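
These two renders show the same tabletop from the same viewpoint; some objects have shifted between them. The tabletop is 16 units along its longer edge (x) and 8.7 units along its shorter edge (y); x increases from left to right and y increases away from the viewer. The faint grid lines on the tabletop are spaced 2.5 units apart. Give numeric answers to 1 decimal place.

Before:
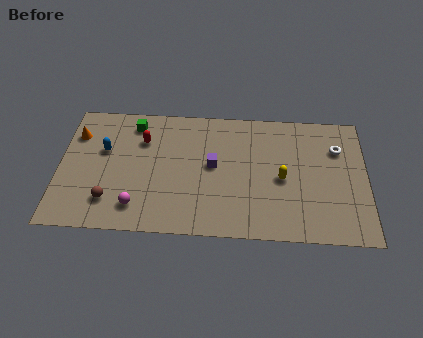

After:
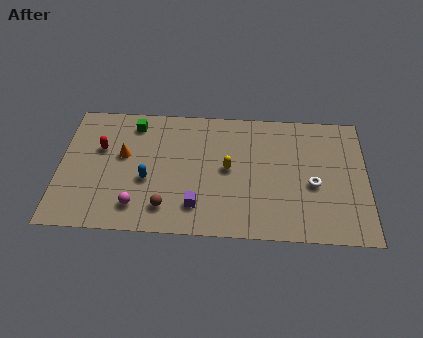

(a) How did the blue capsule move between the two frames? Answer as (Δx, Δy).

(2.3, -1.9)

The blue capsule was at about (2.3, 5.4) and moved to about (4.6, 3.5).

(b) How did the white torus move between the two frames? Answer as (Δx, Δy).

(-1.3, -2.5)

The white torus started near (14.5, 6.2) and ended near (13.2, 3.7).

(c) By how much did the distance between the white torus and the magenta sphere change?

-2.0

The distance was about 11.3 in the first image and 9.3 in the second, so they moved 2.0 units closer together.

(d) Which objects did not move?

the magenta sphere and the green cube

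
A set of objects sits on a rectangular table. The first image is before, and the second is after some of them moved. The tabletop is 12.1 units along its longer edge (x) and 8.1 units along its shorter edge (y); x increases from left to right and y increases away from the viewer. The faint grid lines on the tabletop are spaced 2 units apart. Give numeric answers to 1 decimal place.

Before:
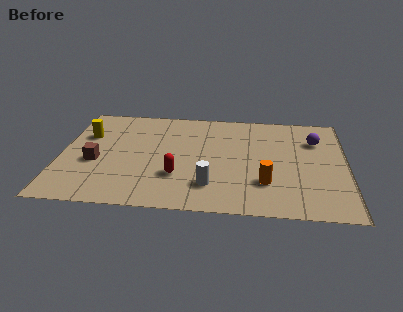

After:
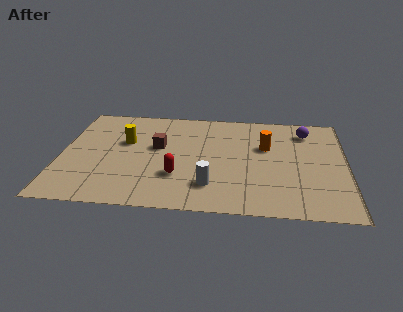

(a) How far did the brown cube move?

3.0

From (1.5, 3.3) to (4.1, 4.7), the brown cube covered √(2.6² + 1.4²) ≈ 3.0 units.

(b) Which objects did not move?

the white cylinder and the red capsule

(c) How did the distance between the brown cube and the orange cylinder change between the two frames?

-2.7

They were about 7.3 units apart before and 4.6 after — 2.7 units closer together.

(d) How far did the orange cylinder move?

2.8

The orange cylinder moved from about (8.7, 2.3) to (8.7, 5.1), a distance of √(0.0² + 2.8²) ≈ 2.8.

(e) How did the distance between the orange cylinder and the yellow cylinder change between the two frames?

-2.3

They were about 8.3 units apart before and 6.0 after — 2.3 units closer together.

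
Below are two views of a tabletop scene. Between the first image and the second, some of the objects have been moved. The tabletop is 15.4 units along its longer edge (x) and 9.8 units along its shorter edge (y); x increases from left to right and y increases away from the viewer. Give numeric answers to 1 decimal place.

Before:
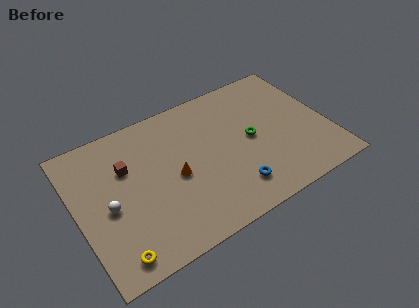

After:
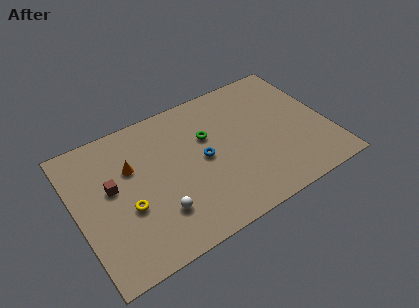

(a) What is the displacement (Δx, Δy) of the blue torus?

(-1.4, 2.9)

From the two frames, the blue torus sits at roughly (9.1, 2.0) before and (7.7, 4.9) after.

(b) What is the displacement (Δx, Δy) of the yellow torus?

(1.2, 2.6)

The yellow torus was at about (1.7, 1.2) and moved to about (2.9, 3.8).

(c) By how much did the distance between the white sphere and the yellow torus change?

-1.1

They were about 3.2 units apart before and 2.1 after — 1.1 units closer together.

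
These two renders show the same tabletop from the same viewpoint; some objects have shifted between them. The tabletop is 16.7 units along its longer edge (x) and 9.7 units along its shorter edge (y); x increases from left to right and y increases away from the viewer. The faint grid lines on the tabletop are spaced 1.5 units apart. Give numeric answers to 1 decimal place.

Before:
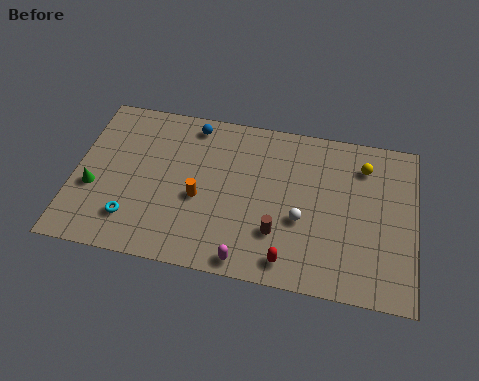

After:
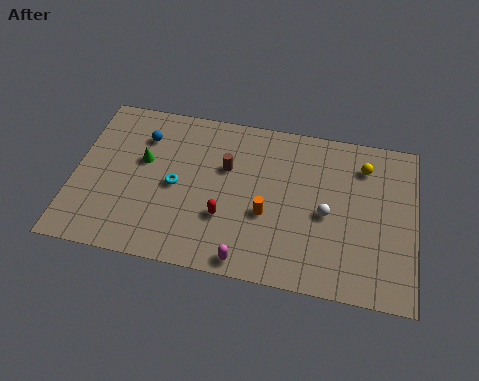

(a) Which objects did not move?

the yellow sphere and the magenta capsule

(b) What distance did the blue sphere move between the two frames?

2.7

The blue sphere was near (5.6, 8.5) before and (3.2, 7.3) after, so it travelled √(2.4² + 1.2²) ≈ 2.7 units.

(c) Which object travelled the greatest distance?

the brown cylinder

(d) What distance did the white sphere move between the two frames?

1.3

The white sphere was near (11.2, 3.8) before and (12.4, 4.4) after, so it travelled √(1.2² + 0.6²) ≈ 1.3 units.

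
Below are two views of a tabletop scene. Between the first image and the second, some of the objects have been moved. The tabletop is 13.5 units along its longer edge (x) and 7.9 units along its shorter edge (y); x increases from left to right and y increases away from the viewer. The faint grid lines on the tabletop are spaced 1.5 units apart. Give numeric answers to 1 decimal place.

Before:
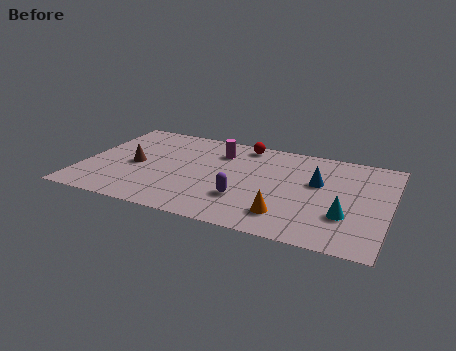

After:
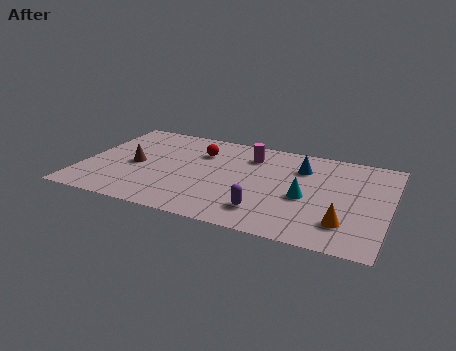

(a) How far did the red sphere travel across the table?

2.2

The red sphere was near (6.8, 7.0) before and (5.0, 5.7) after, so it travelled √(1.8² + 1.3²) ≈ 2.2 units.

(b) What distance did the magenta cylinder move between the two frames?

1.4

From (5.8, 6.0) to (7.2, 6.1), the magenta cylinder covered √(1.4² + 0.1²) ≈ 1.4 units.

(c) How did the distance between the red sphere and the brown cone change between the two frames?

-2.2

They were about 5.6 units apart before and 3.4 after — 2.2 units closer together.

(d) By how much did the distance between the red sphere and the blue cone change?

+0.4

They were about 4.1 units apart before and 4.5 after — 0.4 units further apart.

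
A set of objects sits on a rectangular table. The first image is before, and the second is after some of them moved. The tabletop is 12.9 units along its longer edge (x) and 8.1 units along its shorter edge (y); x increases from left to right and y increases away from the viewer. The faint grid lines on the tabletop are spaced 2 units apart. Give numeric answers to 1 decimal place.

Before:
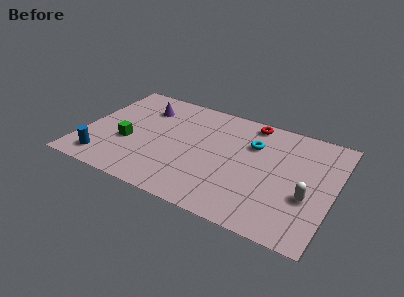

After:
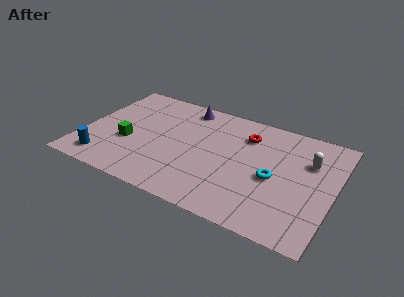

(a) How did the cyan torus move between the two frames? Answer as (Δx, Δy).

(1.3, -2.0)

The cyan torus was at about (8.6, 5.6) and moved to about (9.9, 3.6).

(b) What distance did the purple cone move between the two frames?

2.3

From (2.8, 6.1) to (4.9, 7.0), the purple cone covered √(2.1² + 0.9²) ≈ 2.3 units.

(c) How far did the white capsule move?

2.5

The white capsule was near (11.7, 3.0) before and (11.5, 5.5) after, so it travelled √(0.2² + 2.5²) ≈ 2.5 units.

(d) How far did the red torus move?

1.1

The red torus was near (8.3, 7.2) before and (8.2, 6.1) after, so it travelled √(0.1² + 1.1²) ≈ 1.1 units.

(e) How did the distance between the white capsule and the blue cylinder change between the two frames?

+0.5

They were about 10.4 units apart before and 10.9 after — 0.5 units further apart.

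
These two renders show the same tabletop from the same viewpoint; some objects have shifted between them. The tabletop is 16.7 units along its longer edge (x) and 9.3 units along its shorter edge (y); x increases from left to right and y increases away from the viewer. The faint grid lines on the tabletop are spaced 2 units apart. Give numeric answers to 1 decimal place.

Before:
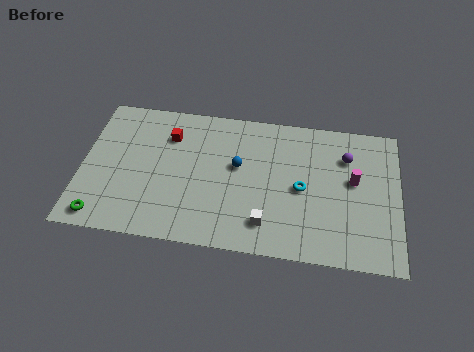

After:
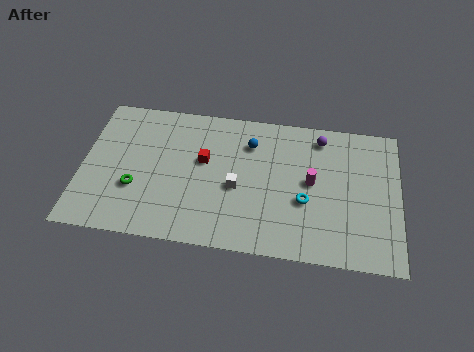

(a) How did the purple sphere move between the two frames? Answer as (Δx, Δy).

(-1.4, 1.1)

The purple sphere was at about (13.9, 6.8) and moved to about (12.5, 7.9).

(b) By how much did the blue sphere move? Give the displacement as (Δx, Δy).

(0.6, 1.6)

The blue sphere started near (8.2, 5.4) and ended near (8.8, 7.0).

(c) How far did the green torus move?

2.7

The green torus moved from about (1.2, 1.1) to (2.9, 3.2), a distance of √(1.7² + 2.1²) ≈ 2.7.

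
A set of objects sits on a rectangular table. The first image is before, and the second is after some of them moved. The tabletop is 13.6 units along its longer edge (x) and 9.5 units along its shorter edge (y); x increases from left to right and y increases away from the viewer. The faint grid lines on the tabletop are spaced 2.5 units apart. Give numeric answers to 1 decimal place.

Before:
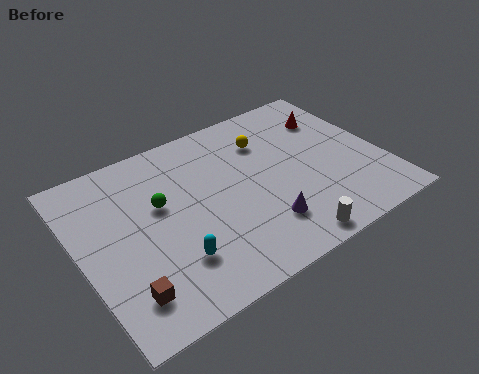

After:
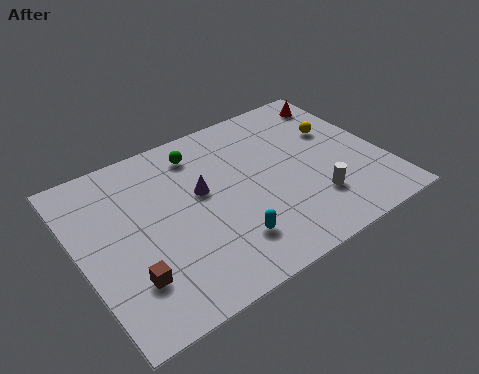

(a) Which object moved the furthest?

the purple cone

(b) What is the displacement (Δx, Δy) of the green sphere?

(2.1, 2.1)

The green sphere was at about (3.7, 5.7) and moved to about (5.8, 7.8).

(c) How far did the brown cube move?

0.7

From (1.5, 1.9) to (1.8, 2.5), the brown cube covered √(0.3² + 0.6²) ≈ 0.7 units.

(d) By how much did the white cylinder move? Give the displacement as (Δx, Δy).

(1.6, 1.6)

The white cylinder started near (8.5, 0.9) and ended near (10.1, 2.5).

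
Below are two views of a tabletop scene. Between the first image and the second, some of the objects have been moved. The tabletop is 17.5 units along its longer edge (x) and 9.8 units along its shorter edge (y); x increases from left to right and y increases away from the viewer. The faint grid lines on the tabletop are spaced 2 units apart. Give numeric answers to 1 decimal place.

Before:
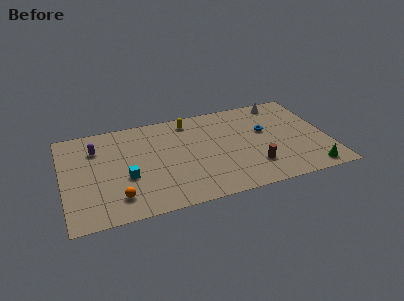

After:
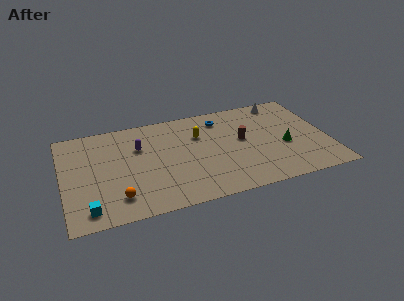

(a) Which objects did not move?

the orange sphere and the white cone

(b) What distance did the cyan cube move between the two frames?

3.5

From (4.1, 3.8) to (1.5, 1.4), the cyan cube covered √(2.6² + 2.4²) ≈ 3.5 units.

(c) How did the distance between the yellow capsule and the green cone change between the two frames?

-4.3

The distance was about 10.4 in the first image and 6.1 in the second, so they moved 4.3 units closer together.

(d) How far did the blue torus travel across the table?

3.5

The blue torus was near (13.5, 5.9) before and (10.7, 8.0) after, so it travelled √(2.8² + 2.1²) ≈ 3.5 units.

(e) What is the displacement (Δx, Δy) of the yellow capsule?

(0.5, -1.7)

The yellow capsule was at about (8.6, 8.4) and moved to about (9.1, 6.7).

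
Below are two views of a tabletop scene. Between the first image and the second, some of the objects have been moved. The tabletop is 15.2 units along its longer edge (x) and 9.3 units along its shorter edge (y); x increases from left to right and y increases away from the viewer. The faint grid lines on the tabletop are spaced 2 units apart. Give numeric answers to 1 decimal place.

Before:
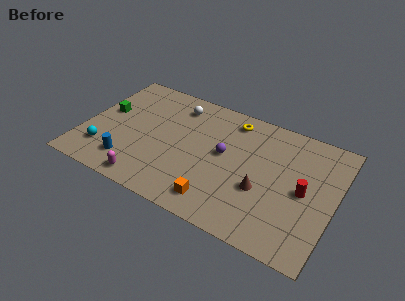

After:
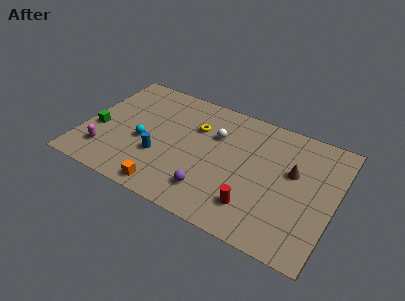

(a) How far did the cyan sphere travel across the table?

2.8

The cyan sphere moved from about (1.5, 2.2) to (3.7, 3.9), a distance of √(2.2² + 1.7²) ≈ 2.8.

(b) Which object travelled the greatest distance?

the red cylinder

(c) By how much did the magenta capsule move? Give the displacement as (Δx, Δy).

(-2.8, 1.1)

From the two frames, the magenta capsule sits at roughly (4.4, 1.0) before and (1.6, 2.1) after.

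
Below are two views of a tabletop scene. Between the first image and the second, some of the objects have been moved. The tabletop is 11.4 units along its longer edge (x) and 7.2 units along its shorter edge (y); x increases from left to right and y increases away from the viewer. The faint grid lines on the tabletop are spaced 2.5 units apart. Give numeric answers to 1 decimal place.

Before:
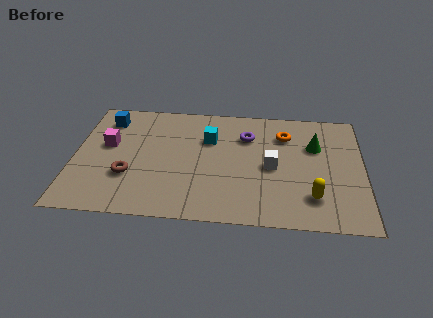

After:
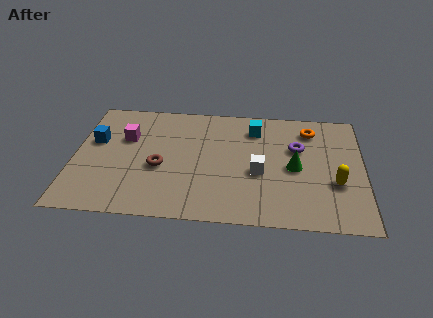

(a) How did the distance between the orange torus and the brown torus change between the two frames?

-0.3

Before: roughly 6.8 units apart; after: 6.5. That's 0.3 units closer together.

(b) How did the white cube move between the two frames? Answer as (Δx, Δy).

(-0.5, -0.4)

The white cube was at about (7.8, 3.4) and moved to about (7.3, 3.0).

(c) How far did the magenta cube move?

0.9

From (1.3, 4.2) to (2.0, 4.7), the magenta cube covered √(0.7² + 0.5²) ≈ 0.9 units.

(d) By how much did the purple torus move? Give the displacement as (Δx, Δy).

(2.0, -0.6)

The purple torus was at about (6.8, 5.2) and moved to about (8.8, 4.6).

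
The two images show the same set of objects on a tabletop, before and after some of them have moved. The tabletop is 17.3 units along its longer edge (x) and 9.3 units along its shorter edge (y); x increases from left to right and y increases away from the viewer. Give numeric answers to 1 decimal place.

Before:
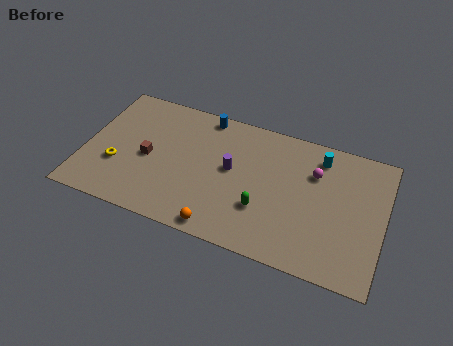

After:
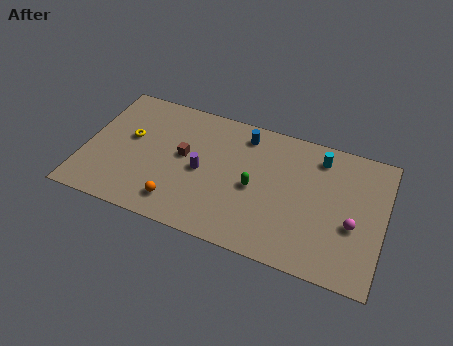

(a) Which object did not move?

the cyan cylinder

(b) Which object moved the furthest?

the magenta sphere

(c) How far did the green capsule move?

1.4

From (10.5, 3.0) to (9.9, 4.3), the green capsule covered √(0.6² + 1.3²) ≈ 1.4 units.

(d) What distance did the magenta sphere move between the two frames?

3.7

From (13.2, 6.5) to (15.6, 3.7), the magenta sphere covered √(2.4² + 2.8²) ≈ 3.7 units.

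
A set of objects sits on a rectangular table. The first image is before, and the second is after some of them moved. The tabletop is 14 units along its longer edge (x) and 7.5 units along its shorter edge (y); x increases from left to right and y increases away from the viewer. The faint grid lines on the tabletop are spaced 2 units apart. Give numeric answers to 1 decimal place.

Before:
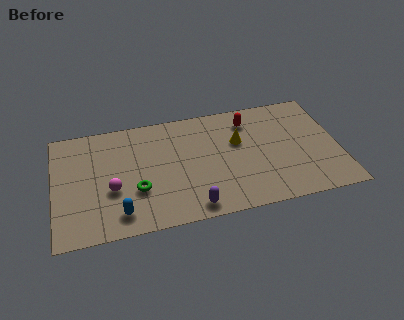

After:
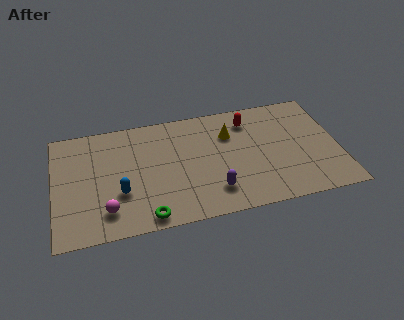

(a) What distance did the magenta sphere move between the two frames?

1.3

The magenta sphere moved from about (2.8, 2.9) to (2.5, 1.6), a distance of √(0.3² + 1.3²) ≈ 1.3.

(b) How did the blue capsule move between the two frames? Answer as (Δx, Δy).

(0.1, 1.3)

From the two frames, the blue capsule sits at roughly (3.1, 1.3) before and (3.2, 2.6) after.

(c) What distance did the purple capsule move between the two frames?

1.4

The purple capsule was near (6.6, 0.9) before and (7.7, 1.7) after, so it travelled √(1.1² + 0.8²) ≈ 1.4 units.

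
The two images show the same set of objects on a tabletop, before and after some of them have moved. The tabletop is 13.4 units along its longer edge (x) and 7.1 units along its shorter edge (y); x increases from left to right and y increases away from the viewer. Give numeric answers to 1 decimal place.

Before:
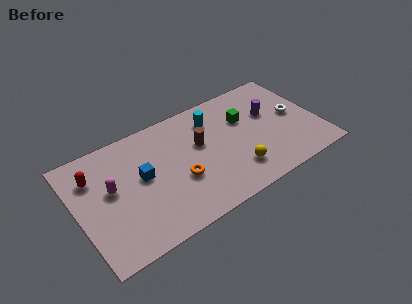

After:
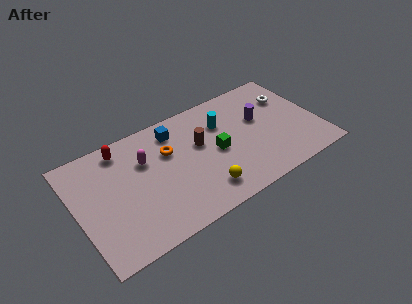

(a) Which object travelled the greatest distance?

the blue cube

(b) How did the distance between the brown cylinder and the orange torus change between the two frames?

-0.4

Before: roughly 2.1 units apart; after: 1.7. That's 0.4 units closer together.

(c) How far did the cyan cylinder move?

0.7

The cyan cylinder moved from about (7.8, 5.5) to (8.3, 5.0), a distance of √(0.5² + 0.5²) ≈ 0.7.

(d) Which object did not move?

the brown cylinder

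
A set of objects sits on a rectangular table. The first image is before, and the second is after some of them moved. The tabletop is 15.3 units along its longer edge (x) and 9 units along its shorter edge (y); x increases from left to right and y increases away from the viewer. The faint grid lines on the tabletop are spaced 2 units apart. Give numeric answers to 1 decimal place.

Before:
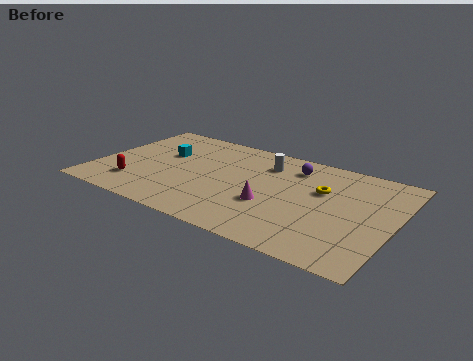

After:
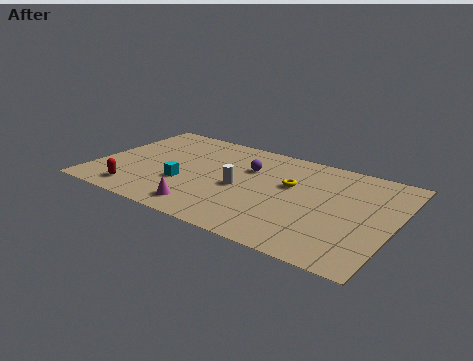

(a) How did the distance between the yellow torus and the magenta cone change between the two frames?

+2.3

They were about 3.3 units apart before and 5.6 after — 2.3 units further apart.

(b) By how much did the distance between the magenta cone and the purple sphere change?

+1.0

They were about 3.9 units apart before and 4.9 after — 1.0 units further apart.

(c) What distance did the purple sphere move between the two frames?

2.5

The purple sphere moved from about (9.8, 7.2) to (7.6, 6.1), a distance of √(2.2² + 1.1²) ≈ 2.5.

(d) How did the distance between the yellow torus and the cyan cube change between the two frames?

-2.6

Before: roughly 8.3 units apart; after: 5.7. That's 2.6 units closer together.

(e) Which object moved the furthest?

the magenta cone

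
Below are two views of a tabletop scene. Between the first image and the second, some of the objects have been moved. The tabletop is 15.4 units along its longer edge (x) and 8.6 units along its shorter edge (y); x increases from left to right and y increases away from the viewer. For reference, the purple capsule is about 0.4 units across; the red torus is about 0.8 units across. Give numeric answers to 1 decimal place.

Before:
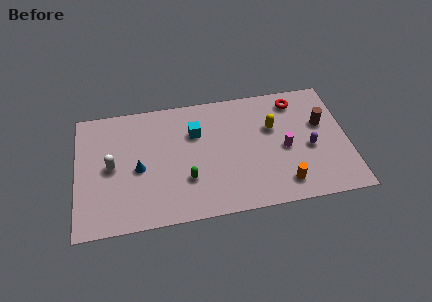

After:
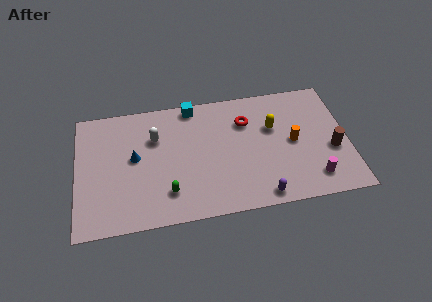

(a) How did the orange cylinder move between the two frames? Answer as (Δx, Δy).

(0.7, 2.8)

The orange cylinder was at about (11.6, 1.5) and moved to about (12.3, 4.3).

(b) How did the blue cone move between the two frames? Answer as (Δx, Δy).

(-0.2, 0.8)

The blue cone started near (3.5, 3.9) and ended near (3.3, 4.7).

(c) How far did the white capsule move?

3.0

The white capsule moved from about (2.0, 4.3) to (4.5, 5.9), a distance of √(2.5² + 1.6²) ≈ 3.0.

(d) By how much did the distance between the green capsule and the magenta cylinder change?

+2.5

They were about 5.7 units apart before and 8.2 after — 2.5 units further apart.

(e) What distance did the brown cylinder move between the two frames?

2.0

From (14.0, 5.3) to (14.5, 3.4), the brown cylinder covered √(0.5² + 1.9²) ≈ 2.0 units.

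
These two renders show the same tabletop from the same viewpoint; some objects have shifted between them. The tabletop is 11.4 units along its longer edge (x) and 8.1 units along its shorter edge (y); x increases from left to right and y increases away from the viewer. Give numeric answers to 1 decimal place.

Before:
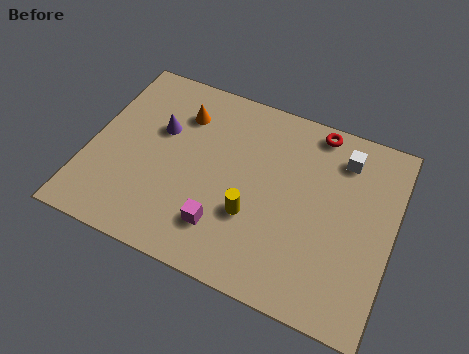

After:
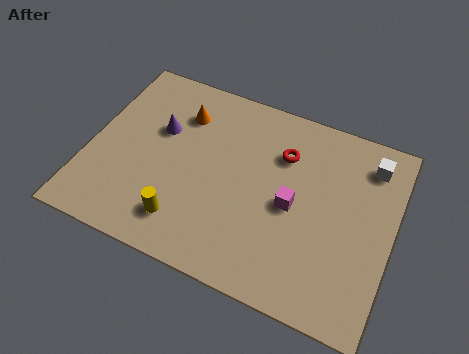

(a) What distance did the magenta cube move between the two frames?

3.1

The magenta cube moved from about (5.3, 1.9) to (7.7, 3.8), a distance of √(2.4² + 1.9²) ≈ 3.1.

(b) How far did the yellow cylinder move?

2.7

The yellow cylinder was near (6.3, 2.8) before and (3.9, 1.6) after, so it travelled √(2.4² + 1.2²) ≈ 2.7 units.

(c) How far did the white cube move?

1.0

From (9.3, 6.5) to (10.3, 6.6), the white cube covered √(1.0² + 0.1²) ≈ 1.0 units.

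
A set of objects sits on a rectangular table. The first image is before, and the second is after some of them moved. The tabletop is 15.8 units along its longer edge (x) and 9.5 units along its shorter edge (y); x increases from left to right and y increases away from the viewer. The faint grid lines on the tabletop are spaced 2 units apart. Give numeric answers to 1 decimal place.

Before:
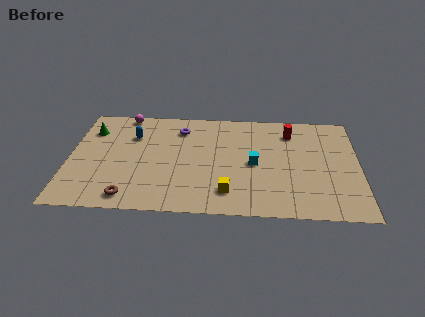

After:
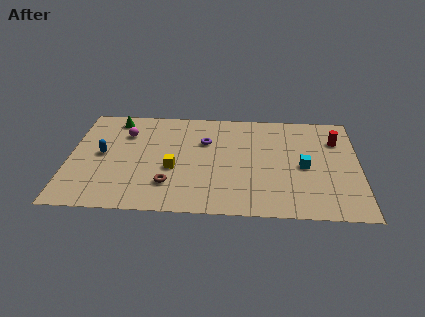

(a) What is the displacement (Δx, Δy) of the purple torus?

(1.4, -1.1)

The purple torus started near (6.0, 7.5) and ended near (7.4, 6.4).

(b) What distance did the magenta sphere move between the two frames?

1.8

From (2.9, 8.7) to (3.0, 6.9), the magenta sphere covered √(0.1² + 1.8²) ≈ 1.8 units.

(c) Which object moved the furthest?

the yellow cube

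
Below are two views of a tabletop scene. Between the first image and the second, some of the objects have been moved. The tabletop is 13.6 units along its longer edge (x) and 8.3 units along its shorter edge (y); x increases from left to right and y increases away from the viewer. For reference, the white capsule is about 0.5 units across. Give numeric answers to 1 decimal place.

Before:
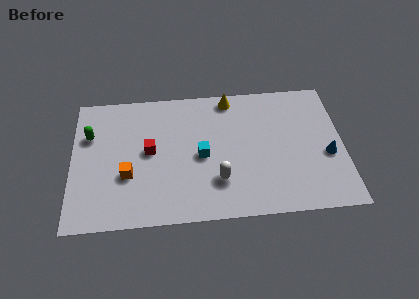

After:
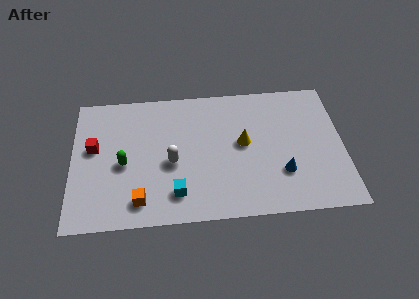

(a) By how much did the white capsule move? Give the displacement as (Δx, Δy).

(-2.3, 1.3)

The white capsule was at about (7.3, 2.3) and moved to about (5.0, 3.6).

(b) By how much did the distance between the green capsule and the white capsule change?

-4.8

The distance was about 7.2 in the first image and 2.4 in the second, so they moved 4.8 units closer together.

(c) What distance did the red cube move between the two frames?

2.8

The red cube moved from about (3.9, 4.4) to (1.1, 4.8), a distance of √(2.8² + 0.4²) ≈ 2.8.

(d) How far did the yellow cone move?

3.0

From (8.0, 7.4) to (8.6, 4.5), the yellow cone covered √(0.6² + 2.9²) ≈ 3.0 units.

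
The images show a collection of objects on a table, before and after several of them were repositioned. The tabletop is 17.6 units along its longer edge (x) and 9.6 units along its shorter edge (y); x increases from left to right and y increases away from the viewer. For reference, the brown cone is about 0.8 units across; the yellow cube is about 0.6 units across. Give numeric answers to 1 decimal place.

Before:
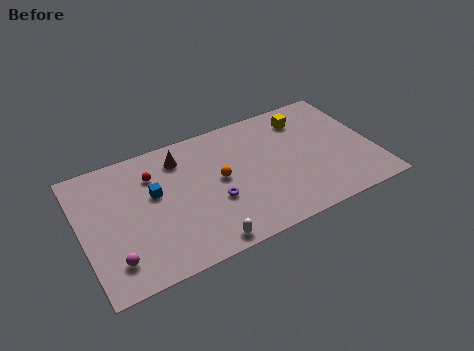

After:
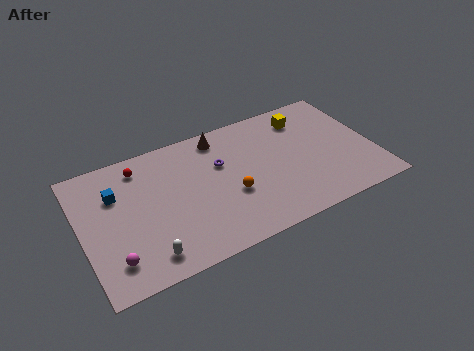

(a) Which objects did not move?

the yellow cube and the magenta sphere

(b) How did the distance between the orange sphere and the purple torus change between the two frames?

+0.9

Before: roughly 1.6 units apart; after: 2.5. That's 0.9 units further apart.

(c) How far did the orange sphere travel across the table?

1.5

From (8.3, 5.1) to (8.8, 3.7), the orange sphere covered √(0.5² + 1.4²) ≈ 1.5 units.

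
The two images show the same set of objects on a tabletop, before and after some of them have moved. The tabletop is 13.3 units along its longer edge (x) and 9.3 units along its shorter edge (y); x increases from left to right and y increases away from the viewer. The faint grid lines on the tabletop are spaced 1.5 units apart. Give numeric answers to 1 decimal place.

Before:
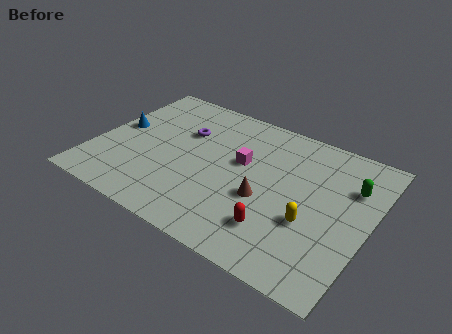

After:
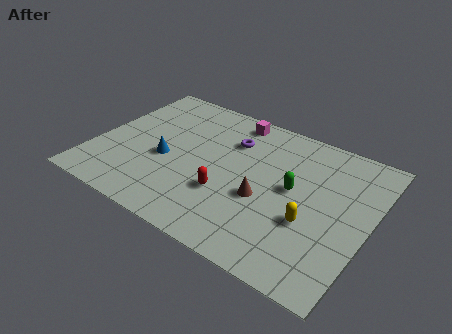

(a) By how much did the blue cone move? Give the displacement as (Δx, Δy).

(2.6, -1.1)

The blue cone was at about (0.9, 5.0) and moved to about (3.5, 3.9).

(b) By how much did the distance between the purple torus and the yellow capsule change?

-1.8

Before: roughly 7.3 units apart; after: 5.5. That's 1.8 units closer together.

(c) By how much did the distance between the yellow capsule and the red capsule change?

+2.2

Before: roughly 1.8 units apart; after: 4.0. That's 2.2 units further apart.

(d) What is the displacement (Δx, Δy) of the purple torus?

(2.3, 0.5)

The purple torus started near (4.0, 6.2) and ended near (6.3, 6.7).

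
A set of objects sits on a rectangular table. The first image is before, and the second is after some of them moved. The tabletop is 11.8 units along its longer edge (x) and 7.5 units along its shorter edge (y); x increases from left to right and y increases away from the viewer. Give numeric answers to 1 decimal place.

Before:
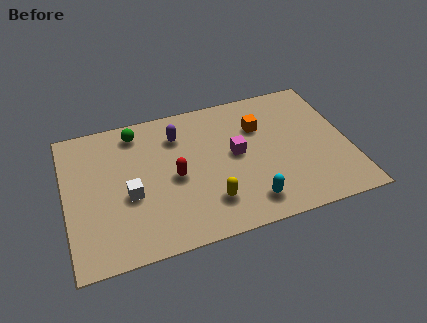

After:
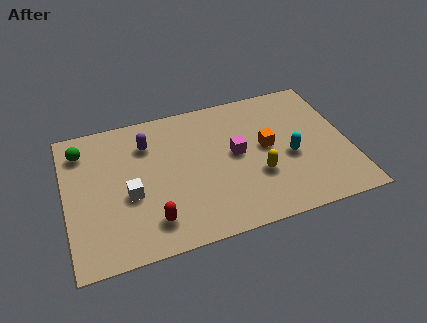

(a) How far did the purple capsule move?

1.3

The purple capsule moved from about (4.8, 5.7) to (3.5, 5.6), a distance of √(1.3² + 0.1²) ≈ 1.3.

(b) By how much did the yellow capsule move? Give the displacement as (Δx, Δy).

(2.1, 0.8)

From the two frames, the yellow capsule sits at roughly (5.8, 1.8) before and (7.9, 2.6) after.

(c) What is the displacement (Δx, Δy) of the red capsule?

(-1.1, -2.0)

From the two frames, the red capsule sits at roughly (4.5, 3.5) before and (3.4, 1.5) after.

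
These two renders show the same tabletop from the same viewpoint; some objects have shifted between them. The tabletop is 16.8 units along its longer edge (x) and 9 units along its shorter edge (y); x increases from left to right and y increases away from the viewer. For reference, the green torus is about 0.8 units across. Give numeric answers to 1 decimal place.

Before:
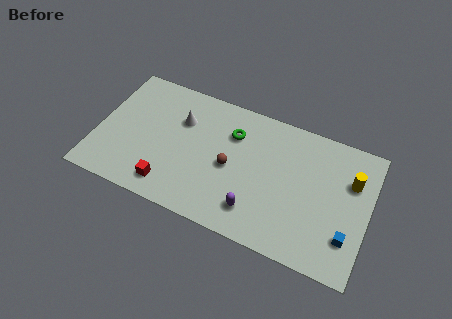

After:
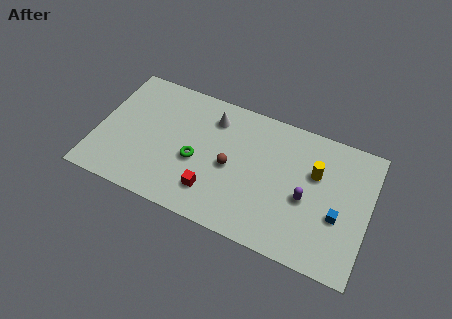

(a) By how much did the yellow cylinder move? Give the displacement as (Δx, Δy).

(-2.2, -0.3)

The yellow cylinder started near (15.6, 6.1) and ended near (13.4, 5.8).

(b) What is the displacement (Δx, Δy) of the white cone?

(1.9, 0.9)

The white cone started near (5.0, 6.2) and ended near (6.9, 7.1).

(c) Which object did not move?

the brown sphere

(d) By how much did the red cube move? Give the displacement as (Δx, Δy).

(2.6, 0.6)

The red cube was at about (4.8, 1.5) and moved to about (7.4, 2.1).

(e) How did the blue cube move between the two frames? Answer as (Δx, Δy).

(-0.7, 1.1)

From the two frames, the blue cube sits at roughly (15.7, 2.4) before and (15.0, 3.5) after.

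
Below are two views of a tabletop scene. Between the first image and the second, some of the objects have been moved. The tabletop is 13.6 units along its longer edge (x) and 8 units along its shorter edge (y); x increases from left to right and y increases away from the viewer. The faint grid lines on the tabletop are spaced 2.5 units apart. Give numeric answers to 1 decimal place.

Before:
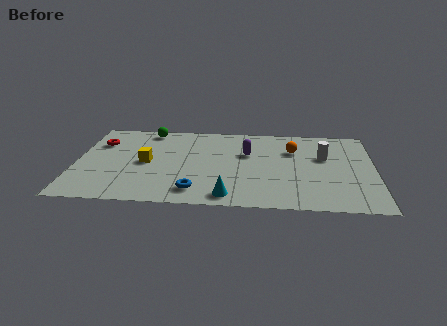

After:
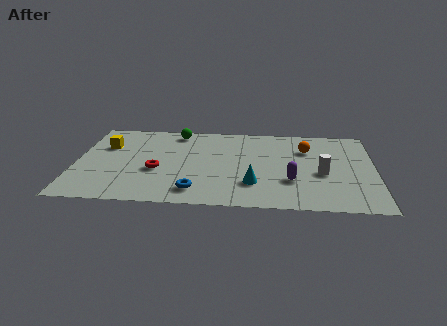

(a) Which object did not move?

the blue torus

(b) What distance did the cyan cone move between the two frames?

1.6

From (7.0, 1.0) to (8.1, 2.2), the cyan cone covered √(1.1² + 1.2²) ≈ 1.6 units.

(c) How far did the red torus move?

3.7

The red torus was near (1.0, 5.7) before and (3.7, 3.2) after, so it travelled √(2.7² + 2.5²) ≈ 3.7 units.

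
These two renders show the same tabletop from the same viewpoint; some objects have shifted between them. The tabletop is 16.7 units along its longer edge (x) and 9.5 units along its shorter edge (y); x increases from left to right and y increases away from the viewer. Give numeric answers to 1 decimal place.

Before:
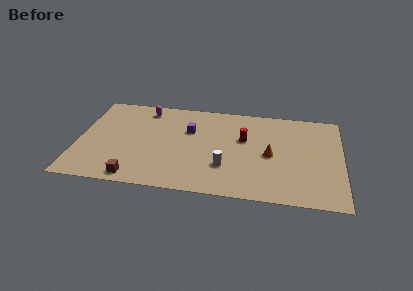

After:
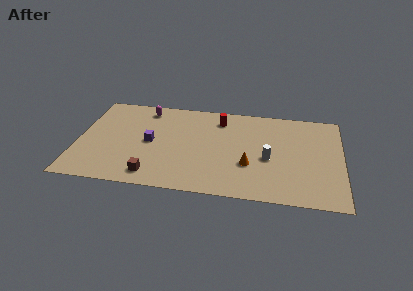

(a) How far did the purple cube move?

2.9

The purple cube moved from about (7.0, 6.3) to (4.6, 4.7), a distance of √(2.4² + 1.6²) ≈ 2.9.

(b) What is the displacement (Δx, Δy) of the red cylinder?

(-1.6, 1.8)

The red cylinder was at about (10.5, 5.9) and moved to about (8.9, 7.7).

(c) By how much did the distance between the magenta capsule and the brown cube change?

-0.4

Before: roughly 7.1 units apart; after: 6.7. That's 0.4 units closer together.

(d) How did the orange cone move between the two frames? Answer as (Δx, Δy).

(-1.3, -1.2)

From the two frames, the orange cone sits at roughly (12.2, 4.5) before and (10.9, 3.3) after.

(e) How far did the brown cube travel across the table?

1.2

The brown cube moved from about (3.8, 1.0) to (4.9, 1.4), a distance of √(1.1² + 0.4²) ≈ 1.2.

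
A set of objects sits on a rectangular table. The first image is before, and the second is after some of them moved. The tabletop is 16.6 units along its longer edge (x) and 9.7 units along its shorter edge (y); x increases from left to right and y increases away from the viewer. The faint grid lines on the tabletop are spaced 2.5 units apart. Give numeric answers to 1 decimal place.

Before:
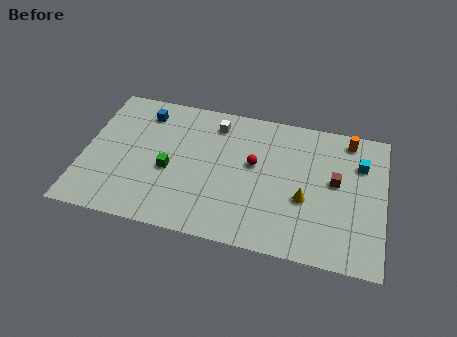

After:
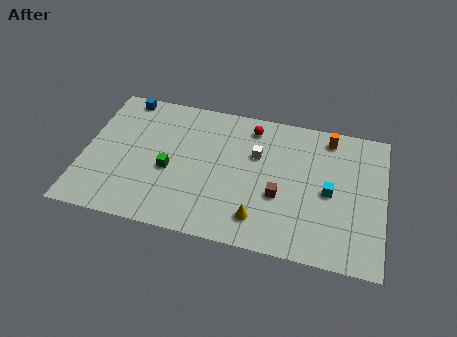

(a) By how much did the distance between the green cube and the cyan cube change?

-2.0

They were about 10.8 units apart before and 8.8 after — 2.0 units closer together.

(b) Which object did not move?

the green cube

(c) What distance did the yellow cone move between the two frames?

3.1

The yellow cone moved from about (12.3, 3.8) to (9.9, 1.9), a distance of √(2.4² + 1.9²) ≈ 3.1.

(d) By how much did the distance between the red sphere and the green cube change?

+1.1

Before: roughly 4.8 units apart; after: 5.9. That's 1.1 units further apart.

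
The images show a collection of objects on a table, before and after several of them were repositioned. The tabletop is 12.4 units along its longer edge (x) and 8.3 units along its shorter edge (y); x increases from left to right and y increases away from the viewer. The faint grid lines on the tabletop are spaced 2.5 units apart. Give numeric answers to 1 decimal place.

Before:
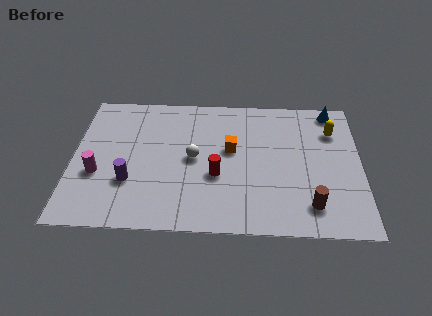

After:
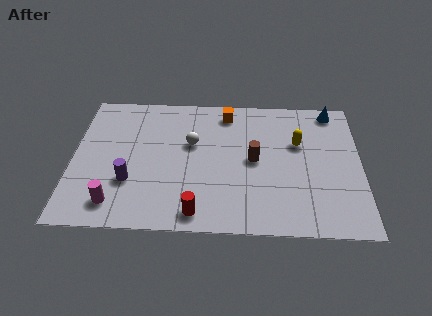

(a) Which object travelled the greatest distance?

the brown cylinder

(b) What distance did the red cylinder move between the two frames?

2.3

The red cylinder moved from about (6.2, 3.2) to (5.4, 1.0), a distance of √(0.8² + 2.2²) ≈ 2.3.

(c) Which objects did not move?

the purple cylinder and the blue cone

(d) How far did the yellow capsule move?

1.7

The yellow capsule was near (11.2, 6.1) before and (9.7, 5.3) after, so it travelled √(1.5² + 0.8²) ≈ 1.7 units.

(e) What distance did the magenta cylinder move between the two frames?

1.9

The magenta cylinder was near (1.1, 3.1) before and (1.9, 1.4) after, so it travelled √(0.8² + 1.7²) ≈ 1.9 units.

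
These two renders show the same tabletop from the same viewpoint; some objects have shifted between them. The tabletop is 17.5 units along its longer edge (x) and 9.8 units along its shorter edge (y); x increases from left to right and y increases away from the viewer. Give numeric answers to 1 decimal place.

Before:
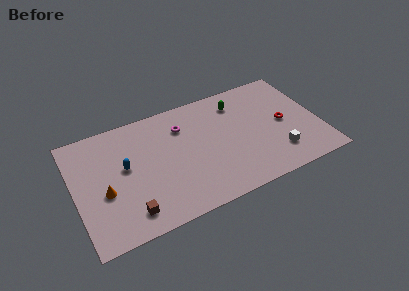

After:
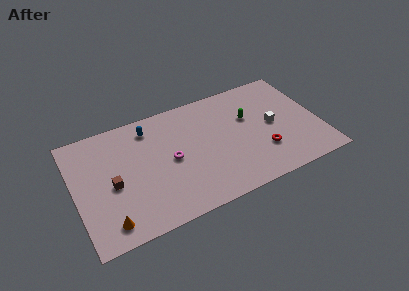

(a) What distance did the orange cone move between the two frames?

2.5

The orange cone moved from about (2.0, 4.0) to (2.0, 1.5), a distance of √(0.0² + 2.5²) ≈ 2.5.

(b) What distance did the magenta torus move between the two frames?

2.7

The magenta torus moved from about (7.9, 7.3) to (6.8, 4.8), a distance of √(1.1² + 2.5²) ≈ 2.7.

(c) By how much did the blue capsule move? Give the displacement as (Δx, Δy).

(2.0, 2.6)

The blue capsule started near (3.6, 5.5) and ended near (5.6, 8.1).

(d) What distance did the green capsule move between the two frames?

1.7

From (12.0, 7.8) to (12.6, 6.2), the green capsule covered √(0.6² + 1.6²) ≈ 1.7 units.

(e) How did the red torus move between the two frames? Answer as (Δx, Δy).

(-1.8, -1.9)

From the two frames, the red torus sits at roughly (15.0, 4.8) before and (13.2, 2.9) after.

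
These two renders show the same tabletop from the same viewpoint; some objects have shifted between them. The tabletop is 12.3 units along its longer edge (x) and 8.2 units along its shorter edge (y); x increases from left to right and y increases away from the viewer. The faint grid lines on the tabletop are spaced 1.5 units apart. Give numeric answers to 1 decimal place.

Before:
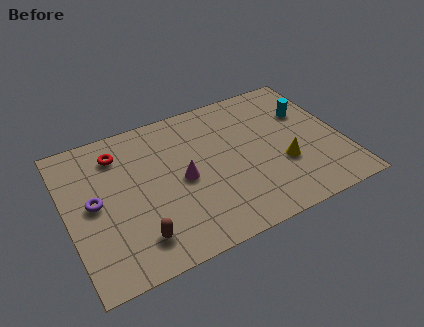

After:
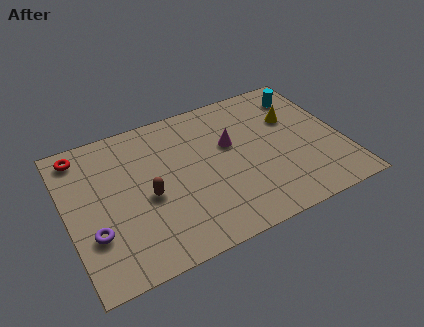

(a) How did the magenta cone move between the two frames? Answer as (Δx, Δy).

(2.3, 1.1)

The magenta cone started near (5.1, 3.9) and ended near (7.4, 5.0).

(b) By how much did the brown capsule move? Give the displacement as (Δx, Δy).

(0.7, 2.0)

The brown capsule started near (2.8, 1.6) and ended near (3.5, 3.6).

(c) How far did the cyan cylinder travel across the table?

1.1

From (11.0, 5.5) to (11.0, 6.6), the cyan cylinder covered √(0.0² + 1.1²) ≈ 1.1 units.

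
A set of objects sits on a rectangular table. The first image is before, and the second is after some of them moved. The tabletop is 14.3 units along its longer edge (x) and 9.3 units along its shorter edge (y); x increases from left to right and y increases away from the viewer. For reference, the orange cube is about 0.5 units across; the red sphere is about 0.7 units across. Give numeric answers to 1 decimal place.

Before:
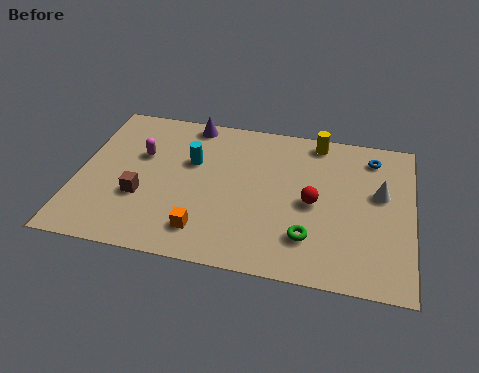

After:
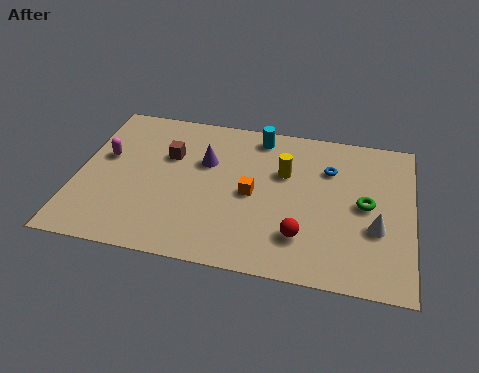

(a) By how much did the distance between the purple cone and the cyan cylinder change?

+0.5

The distance was about 2.5 in the first image and 3.0 in the second, so they moved 0.5 units further apart.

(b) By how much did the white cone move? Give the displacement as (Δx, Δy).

(-0.1, -2.1)

The white cone started near (12.9, 5.5) and ended near (12.8, 3.4).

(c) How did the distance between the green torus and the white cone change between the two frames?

-2.9

The distance was about 4.3 in the first image and 1.4 in the second, so they moved 2.9 units closer together.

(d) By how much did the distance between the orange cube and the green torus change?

+0.4

Before: roughly 4.4 units apart; after: 4.8. That's 0.4 units further apart.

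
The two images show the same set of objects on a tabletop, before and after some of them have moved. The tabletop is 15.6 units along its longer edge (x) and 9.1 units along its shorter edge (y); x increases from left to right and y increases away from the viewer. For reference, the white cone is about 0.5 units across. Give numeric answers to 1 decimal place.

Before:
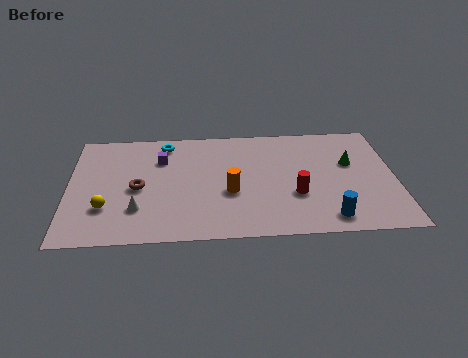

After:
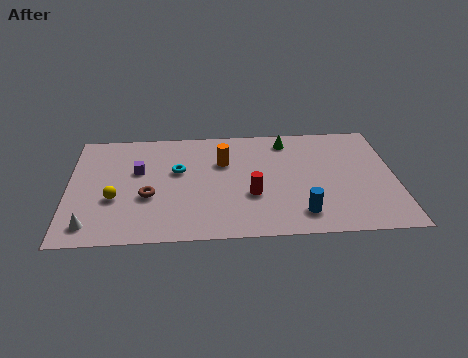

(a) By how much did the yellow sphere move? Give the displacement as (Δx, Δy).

(0.4, 0.7)

The yellow sphere started near (1.8, 2.7) and ended near (2.2, 3.4).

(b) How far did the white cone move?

2.5

The white cone moved from about (3.3, 2.5) to (1.1, 1.4), a distance of √(2.2² + 1.1²) ≈ 2.5.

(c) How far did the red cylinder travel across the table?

2.1

The red cylinder moved from about (10.8, 3.2) to (8.7, 3.3), a distance of √(2.1² + 0.1²) ≈ 2.1.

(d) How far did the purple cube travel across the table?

1.4

The purple cube was near (4.4, 6.5) before and (3.3, 5.6) after, so it travelled √(1.1² + 0.9²) ≈ 1.4 units.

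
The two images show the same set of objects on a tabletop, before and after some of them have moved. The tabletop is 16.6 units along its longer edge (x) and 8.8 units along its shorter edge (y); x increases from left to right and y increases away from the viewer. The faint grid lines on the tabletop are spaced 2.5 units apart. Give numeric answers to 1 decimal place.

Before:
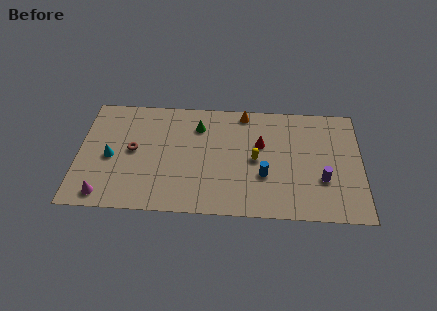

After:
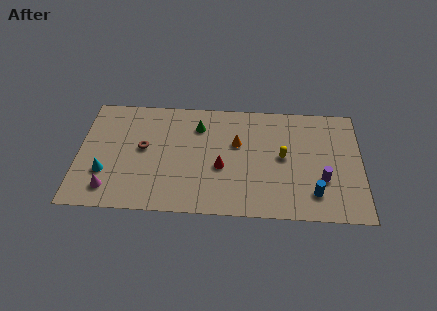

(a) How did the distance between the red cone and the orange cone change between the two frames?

-0.5

The distance was about 2.6 in the first image and 2.1 in the second, so they moved 0.5 units closer together.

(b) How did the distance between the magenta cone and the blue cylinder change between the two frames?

+2.4

Before: roughly 9.5 units apart; after: 11.9. That's 2.4 units further apart.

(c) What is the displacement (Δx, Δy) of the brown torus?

(0.6, 0.2)

The brown torus started near (3.2, 4.6) and ended near (3.8, 4.8).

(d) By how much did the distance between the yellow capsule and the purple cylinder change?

-1.3

Before: roughly 4.1 units apart; after: 2.8. That's 1.3 units closer together.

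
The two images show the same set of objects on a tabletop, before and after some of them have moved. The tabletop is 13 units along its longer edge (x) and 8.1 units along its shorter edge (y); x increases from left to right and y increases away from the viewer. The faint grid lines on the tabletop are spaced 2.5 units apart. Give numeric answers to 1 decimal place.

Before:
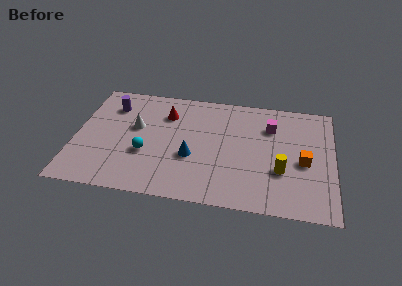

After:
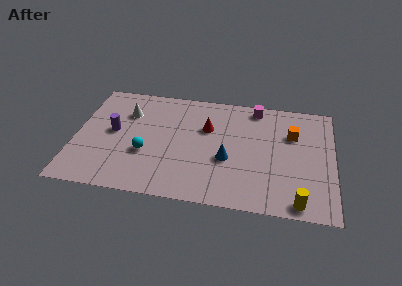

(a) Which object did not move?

the cyan sphere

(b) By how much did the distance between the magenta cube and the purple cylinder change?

-0.4

Before: roughly 8.1 units apart; after: 7.7. That's 0.4 units closer together.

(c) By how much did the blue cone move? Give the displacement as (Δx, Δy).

(1.8, 0.1)

From the two frames, the blue cone sits at roughly (5.9, 3.1) before and (7.7, 3.2) after.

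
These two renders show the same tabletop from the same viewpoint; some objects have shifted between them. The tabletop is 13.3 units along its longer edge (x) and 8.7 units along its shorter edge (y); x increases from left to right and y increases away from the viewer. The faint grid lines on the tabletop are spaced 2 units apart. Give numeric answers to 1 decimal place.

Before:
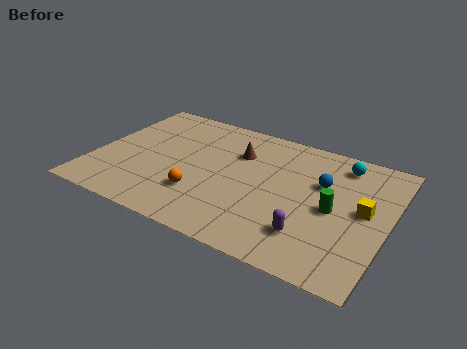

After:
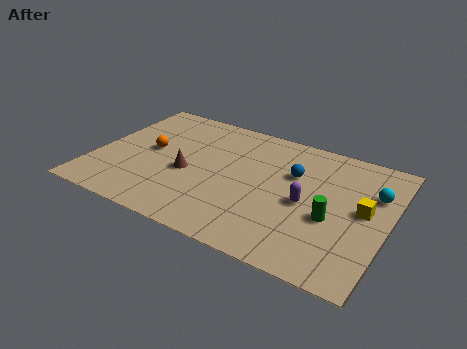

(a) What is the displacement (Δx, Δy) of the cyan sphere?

(1.6, -1.4)

From the two frames, the cyan sphere sits at roughly (10.9, 7.3) before and (12.5, 5.9) after.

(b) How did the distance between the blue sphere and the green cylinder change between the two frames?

+1.3

The distance was about 1.7 in the first image and 3.0 in the second, so they moved 1.3 units further apart.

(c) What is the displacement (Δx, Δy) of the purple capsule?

(-0.4, 1.9)

The purple capsule started near (10.1, 2.1) and ended near (9.7, 4.0).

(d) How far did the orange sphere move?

3.4

The orange sphere moved from about (5.1, 2.5) to (2.4, 4.6), a distance of √(2.7² + 2.1²) ≈ 3.4.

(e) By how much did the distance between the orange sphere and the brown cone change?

-1.7

Before: roughly 3.8 units apart; after: 2.1. That's 1.7 units closer together.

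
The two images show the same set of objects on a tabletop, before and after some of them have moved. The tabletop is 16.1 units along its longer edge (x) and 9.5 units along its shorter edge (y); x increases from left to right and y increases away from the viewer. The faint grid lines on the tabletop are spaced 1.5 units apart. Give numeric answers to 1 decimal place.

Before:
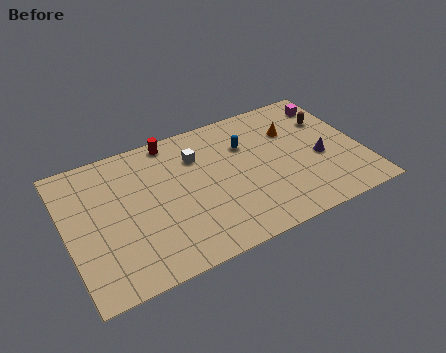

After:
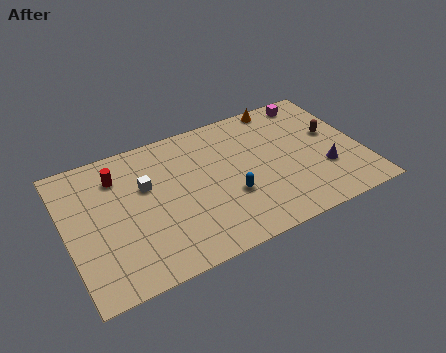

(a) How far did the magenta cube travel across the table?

1.2

The magenta cube was near (15.0, 7.8) before and (14.0, 8.4) after, so it travelled √(1.0² + 0.6²) ≈ 1.2 units.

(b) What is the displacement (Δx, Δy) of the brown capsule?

(0.0, -1.1)

The brown capsule started near (14.7, 6.6) and ended near (14.7, 5.5).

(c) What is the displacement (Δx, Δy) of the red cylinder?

(-3.1, -1.3)

From the two frames, the red cylinder sits at roughly (6.1, 8.6) before and (3.0, 7.3) after.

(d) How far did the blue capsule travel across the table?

3.5

From (10.0, 6.6) to (8.7, 3.4), the blue capsule covered √(1.3² + 3.2²) ≈ 3.5 units.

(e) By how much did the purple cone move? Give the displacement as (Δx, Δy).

(0.1, -0.9)

The purple cone started near (13.8, 4.0) and ended near (13.9, 3.1).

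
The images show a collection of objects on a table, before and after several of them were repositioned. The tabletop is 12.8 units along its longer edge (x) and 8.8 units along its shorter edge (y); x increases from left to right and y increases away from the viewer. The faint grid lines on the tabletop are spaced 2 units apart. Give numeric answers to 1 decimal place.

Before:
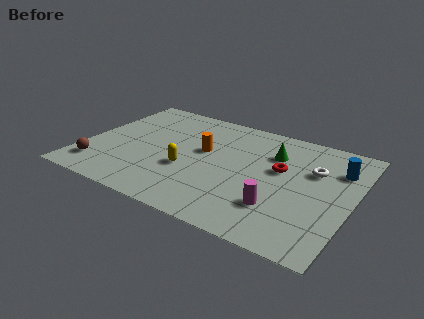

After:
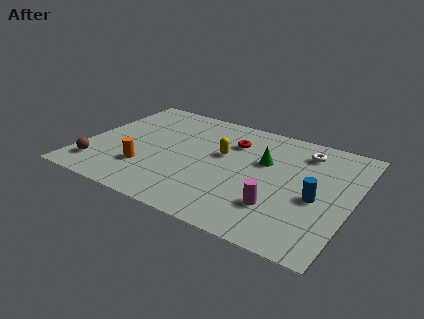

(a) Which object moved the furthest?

the orange cylinder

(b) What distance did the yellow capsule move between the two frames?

2.4

The yellow capsule moved from about (5.1, 3.3) to (6.5, 5.2), a distance of √(1.4² + 1.9²) ≈ 2.4.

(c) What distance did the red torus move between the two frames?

2.8

The red torus was near (9.3, 5.2) before and (6.8, 6.4) after, so it travelled √(2.5² + 1.2²) ≈ 2.8 units.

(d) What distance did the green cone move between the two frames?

0.9

The green cone moved from about (8.8, 6.3) to (8.5, 5.5), a distance of √(0.3² + 0.8²) ≈ 0.9.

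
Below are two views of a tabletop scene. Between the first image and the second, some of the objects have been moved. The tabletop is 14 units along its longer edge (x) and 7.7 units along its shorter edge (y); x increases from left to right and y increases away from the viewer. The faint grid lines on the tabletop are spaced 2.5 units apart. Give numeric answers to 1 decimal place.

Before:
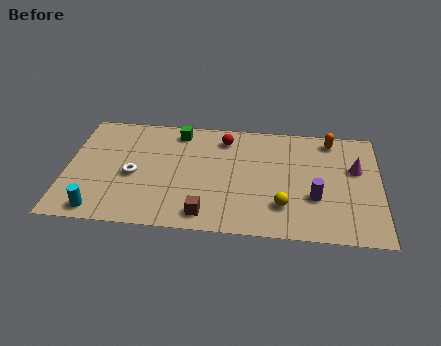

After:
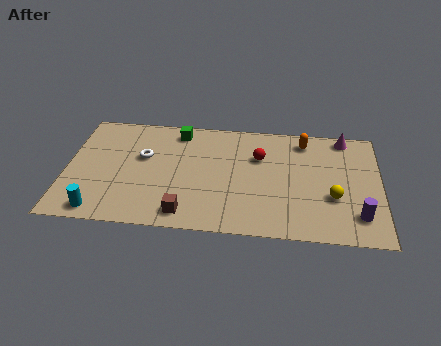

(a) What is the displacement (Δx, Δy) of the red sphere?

(1.6, -1.1)

The red sphere was at about (7.0, 6.3) and moved to about (8.6, 5.2).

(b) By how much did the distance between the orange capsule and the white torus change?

-2.0

The distance was about 9.4 in the first image and 7.4 in the second, so they moved 2.0 units closer together.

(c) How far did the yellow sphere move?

2.3

The yellow sphere was near (9.7, 2.0) before and (11.9, 2.8) after, so it travelled √(2.2² + 0.8²) ≈ 2.3 units.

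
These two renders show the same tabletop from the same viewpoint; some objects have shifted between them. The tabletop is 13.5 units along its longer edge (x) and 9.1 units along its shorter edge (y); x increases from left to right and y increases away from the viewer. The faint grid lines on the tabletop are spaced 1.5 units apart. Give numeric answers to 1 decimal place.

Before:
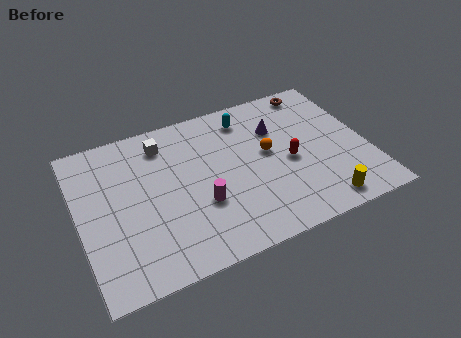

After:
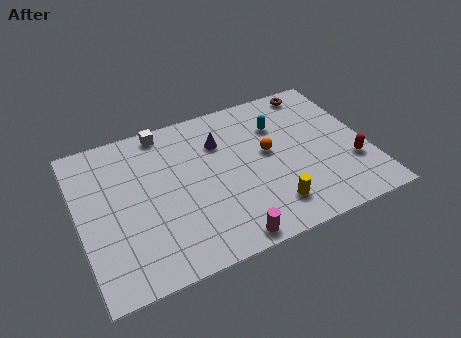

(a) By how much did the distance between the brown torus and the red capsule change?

+0.9

They were about 4.4 units apart before and 5.3 after — 0.9 units further apart.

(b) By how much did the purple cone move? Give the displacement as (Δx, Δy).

(-2.7, 0.2)

The purple cone started near (9.5, 6.3) and ended near (6.8, 6.5).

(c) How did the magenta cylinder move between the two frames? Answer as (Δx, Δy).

(0.9, -2.4)

From the two frames, the magenta cylinder sits at roughly (5.5, 3.2) before and (6.4, 0.8) after.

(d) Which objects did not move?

the orange sphere and the brown torus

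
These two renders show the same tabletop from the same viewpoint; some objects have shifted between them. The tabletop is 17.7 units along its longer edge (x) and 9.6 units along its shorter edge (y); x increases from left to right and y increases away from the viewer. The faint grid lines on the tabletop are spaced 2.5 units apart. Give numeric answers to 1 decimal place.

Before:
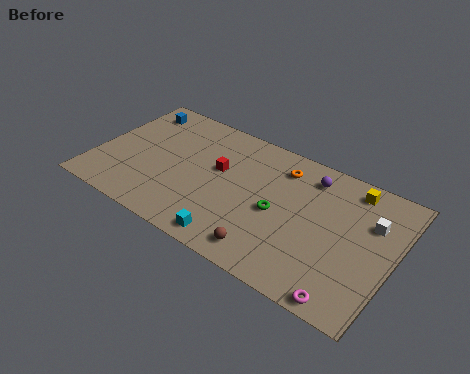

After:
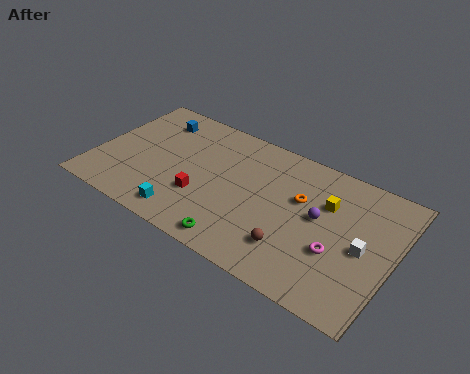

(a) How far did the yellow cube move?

2.2

The yellow cube moved from about (14.8, 8.3) to (13.6, 6.5), a distance of √(1.2² + 1.8²) ≈ 2.2.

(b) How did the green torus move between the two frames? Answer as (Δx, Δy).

(-1.8, -3.3)

The green torus was at about (11.0, 4.4) and moved to about (9.2, 1.1).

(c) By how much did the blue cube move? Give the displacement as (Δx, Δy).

(1.3, -0.3)

The blue cube was at about (1.6, 8.0) and moved to about (2.9, 7.7).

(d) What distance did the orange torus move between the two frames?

2.2

From (10.7, 7.7) to (12.1, 6.0), the orange torus covered √(1.4² + 1.7²) ≈ 2.2 units.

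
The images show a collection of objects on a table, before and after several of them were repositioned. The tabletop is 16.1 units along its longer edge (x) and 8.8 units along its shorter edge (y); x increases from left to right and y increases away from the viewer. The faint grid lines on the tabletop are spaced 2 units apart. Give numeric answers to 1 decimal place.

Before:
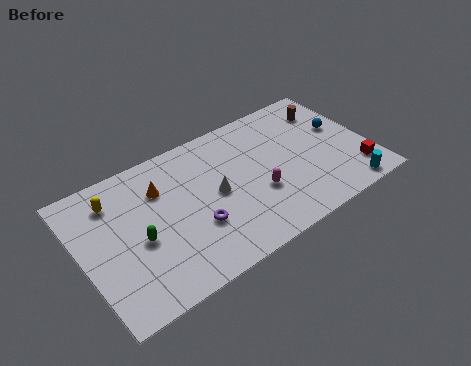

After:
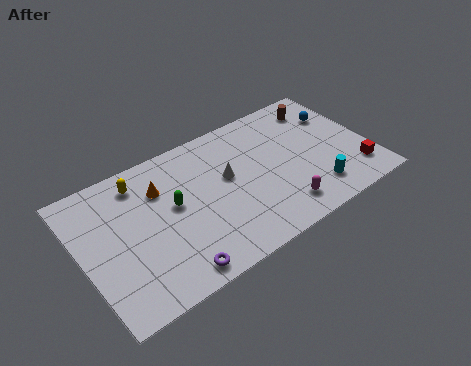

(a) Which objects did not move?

the orange cone and the red cube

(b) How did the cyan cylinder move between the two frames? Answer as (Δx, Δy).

(-1.7, 0.9)

The cyan cylinder started near (14.3, 0.9) and ended near (12.6, 1.8).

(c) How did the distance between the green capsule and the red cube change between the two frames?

-1.8

They were about 12.1 units apart before and 10.3 after — 1.8 units closer together.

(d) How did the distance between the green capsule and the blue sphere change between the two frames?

-2.1

They were about 11.9 units apart before and 9.8 after — 2.1 units closer together.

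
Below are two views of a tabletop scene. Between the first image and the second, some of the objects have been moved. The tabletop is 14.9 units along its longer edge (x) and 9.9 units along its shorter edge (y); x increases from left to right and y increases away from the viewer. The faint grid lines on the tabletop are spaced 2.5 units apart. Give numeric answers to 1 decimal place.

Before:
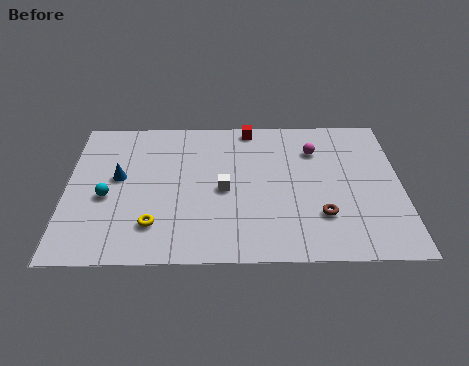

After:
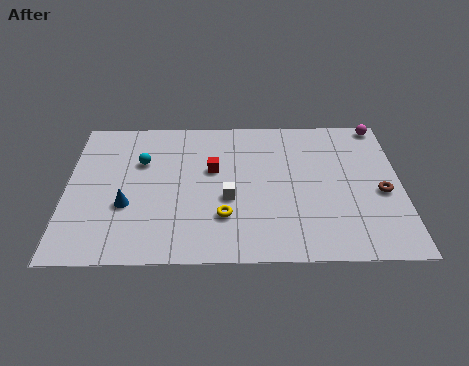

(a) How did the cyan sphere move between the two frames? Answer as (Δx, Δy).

(1.5, 2.4)

The cyan sphere was at about (1.8, 4.2) and moved to about (3.3, 6.6).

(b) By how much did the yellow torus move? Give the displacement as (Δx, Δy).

(3.1, 0.5)

The yellow torus was at about (3.9, 2.3) and moved to about (7.0, 2.8).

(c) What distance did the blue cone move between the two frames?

1.9

The blue cone was near (2.3, 5.5) before and (2.7, 3.6) after, so it travelled √(0.4² + 1.9²) ≈ 1.9 units.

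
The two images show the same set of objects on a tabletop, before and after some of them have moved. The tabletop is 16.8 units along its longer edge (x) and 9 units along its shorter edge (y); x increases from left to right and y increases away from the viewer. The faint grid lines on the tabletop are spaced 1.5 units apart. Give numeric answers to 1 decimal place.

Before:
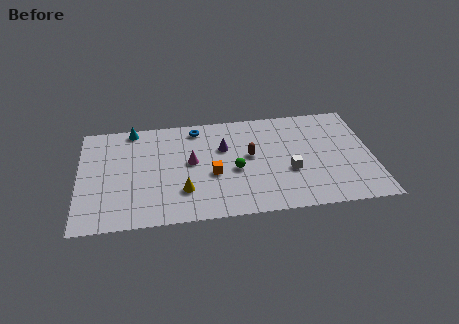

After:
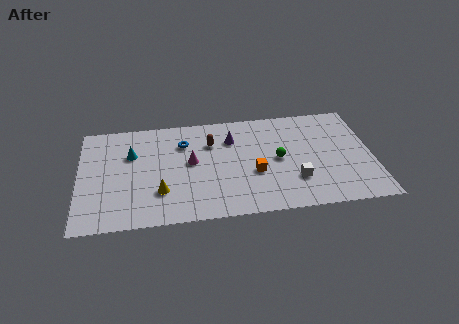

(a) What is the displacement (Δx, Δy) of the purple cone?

(0.5, 0.7)

The purple cone was at about (8.3, 5.9) and moved to about (8.8, 6.6).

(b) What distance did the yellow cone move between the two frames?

1.3

The yellow cone was near (5.9, 2.5) before and (4.6, 2.6) after, so it travelled √(1.3² + 0.1²) ≈ 1.3 units.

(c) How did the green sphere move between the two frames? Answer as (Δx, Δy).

(2.5, 0.6)

From the two frames, the green sphere sits at roughly (8.9, 3.9) before and (11.4, 4.5) after.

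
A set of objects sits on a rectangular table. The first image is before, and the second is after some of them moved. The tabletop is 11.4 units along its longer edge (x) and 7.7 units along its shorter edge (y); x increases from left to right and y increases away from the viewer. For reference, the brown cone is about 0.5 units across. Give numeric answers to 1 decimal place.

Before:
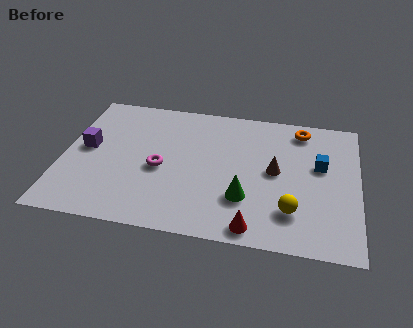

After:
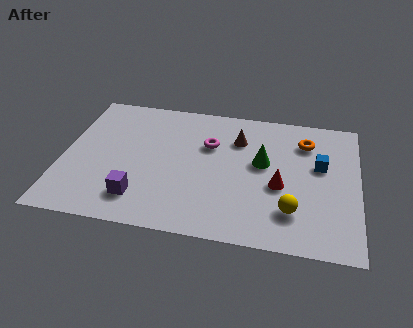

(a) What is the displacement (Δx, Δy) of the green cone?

(0.6, 2.1)

The green cone started near (7.1, 2.3) and ended near (7.7, 4.4).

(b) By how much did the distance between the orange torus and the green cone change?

-2.5

They were about 4.7 units apart before and 2.2 after — 2.5 units closer together.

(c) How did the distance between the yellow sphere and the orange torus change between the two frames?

-0.7

They were about 4.7 units apart before and 4.0 after — 0.7 units closer together.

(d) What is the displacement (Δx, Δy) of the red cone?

(0.9, 2.4)

The red cone started near (7.5, 0.8) and ended near (8.4, 3.2).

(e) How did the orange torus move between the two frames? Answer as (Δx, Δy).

(0.2, -0.7)

The orange torus started near (9.1, 6.6) and ended near (9.3, 5.9).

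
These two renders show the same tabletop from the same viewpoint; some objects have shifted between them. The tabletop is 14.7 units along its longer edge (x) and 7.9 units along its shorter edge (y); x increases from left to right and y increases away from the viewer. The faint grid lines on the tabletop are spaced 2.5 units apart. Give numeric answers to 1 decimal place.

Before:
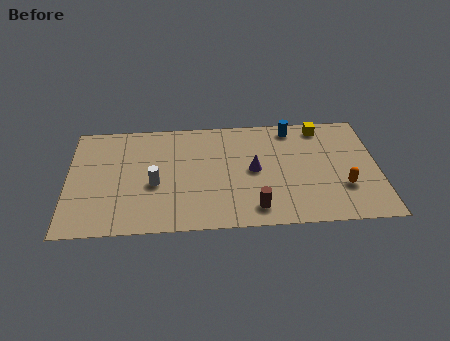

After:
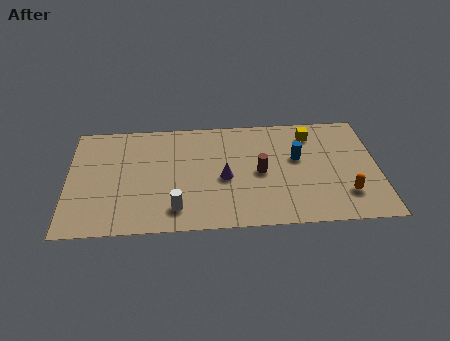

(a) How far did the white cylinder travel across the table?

2.1

From (4.1, 3.3) to (5.1, 1.5), the white cylinder covered √(1.0² + 1.8²) ≈ 2.1 units.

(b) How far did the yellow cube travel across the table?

0.7

From (12.1, 6.9) to (11.6, 6.4), the yellow cube covered √(0.5² + 0.5²) ≈ 0.7 units.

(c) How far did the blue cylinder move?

2.2

The blue cylinder moved from about (10.7, 6.9) to (10.9, 4.7), a distance of √(0.2² + 2.2²) ≈ 2.2.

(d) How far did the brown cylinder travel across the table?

2.5

The brown cylinder was near (8.8, 1.3) before and (9.1, 3.8) after, so it travelled √(0.3² + 2.5²) ≈ 2.5 units.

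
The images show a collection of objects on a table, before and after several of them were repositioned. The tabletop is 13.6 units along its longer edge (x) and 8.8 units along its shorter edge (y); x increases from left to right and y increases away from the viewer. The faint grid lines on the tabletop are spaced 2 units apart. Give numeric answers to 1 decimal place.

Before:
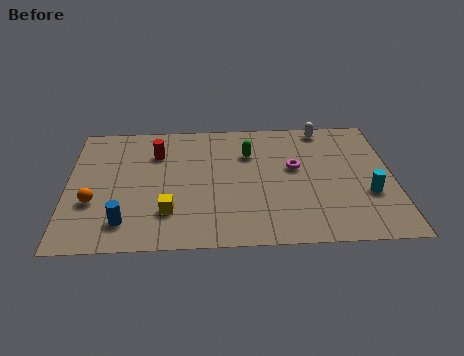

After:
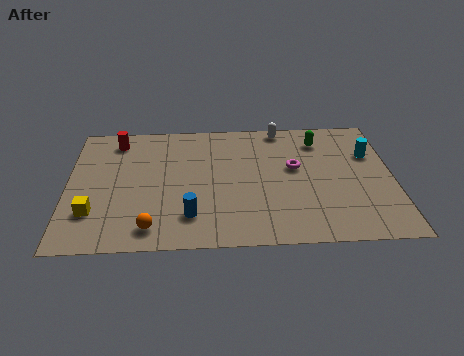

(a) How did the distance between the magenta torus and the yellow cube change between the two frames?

+2.8

Before: roughly 6.0 units apart; after: 8.8. That's 2.8 units further apart.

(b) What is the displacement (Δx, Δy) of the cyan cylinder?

(0.2, 2.8)

From the two frames, the cyan cylinder sits at roughly (12.5, 3.1) before and (12.7, 5.9) after.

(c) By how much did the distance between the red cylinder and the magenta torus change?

+1.9

They were about 5.9 units apart before and 7.8 after — 1.9 units further apart.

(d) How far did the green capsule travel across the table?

3.1

The green capsule was near (7.6, 6.2) before and (10.6, 7.0) after, so it travelled √(3.0² + 0.8²) ≈ 3.1 units.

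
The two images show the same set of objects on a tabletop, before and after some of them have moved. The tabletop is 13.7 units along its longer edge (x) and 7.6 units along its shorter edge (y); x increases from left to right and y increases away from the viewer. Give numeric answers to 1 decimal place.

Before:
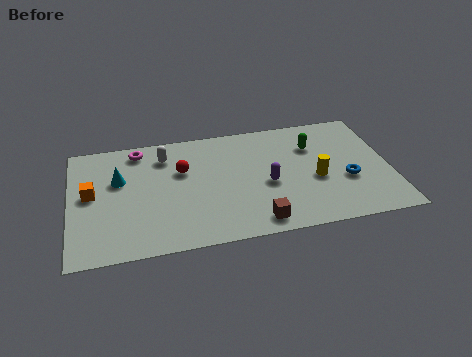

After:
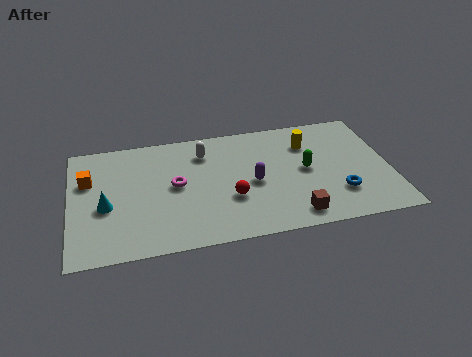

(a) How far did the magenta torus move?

3.0

The magenta torus moved from about (3.0, 6.6) to (4.5, 4.0), a distance of √(1.5² + 2.6²) ≈ 3.0.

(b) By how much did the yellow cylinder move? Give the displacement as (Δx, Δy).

(-0.2, 2.4)

The yellow cylinder was at about (10.5, 3.2) and moved to about (10.3, 5.6).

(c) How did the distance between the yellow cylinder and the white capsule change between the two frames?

-2.5

The distance was about 7.0 in the first image and 4.5 in the second, so they moved 2.5 units closer together.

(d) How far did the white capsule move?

1.7

The white capsule was near (4.1, 6.0) before and (5.8, 5.9) after, so it travelled √(1.7² + 0.1²) ≈ 1.7 units.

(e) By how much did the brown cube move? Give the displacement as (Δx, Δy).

(1.6, 0.1)

The brown cube was at about (7.8, 1.0) and moved to about (9.4, 1.1).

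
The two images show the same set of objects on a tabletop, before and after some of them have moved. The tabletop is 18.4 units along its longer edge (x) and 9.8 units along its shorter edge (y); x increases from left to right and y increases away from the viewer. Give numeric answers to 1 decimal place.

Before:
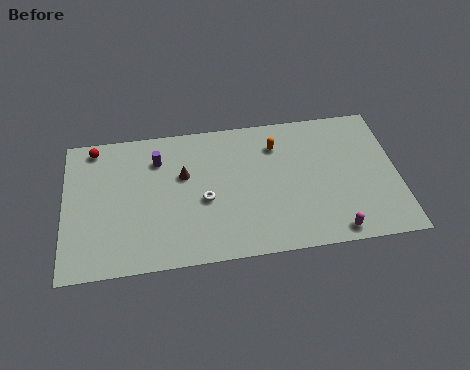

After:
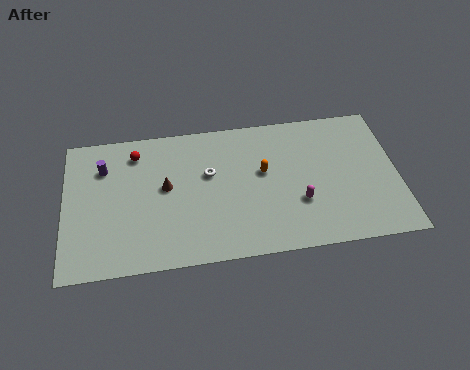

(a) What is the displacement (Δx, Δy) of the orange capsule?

(-0.8, -1.8)

The orange capsule was at about (11.8, 7.5) and moved to about (11.0, 5.7).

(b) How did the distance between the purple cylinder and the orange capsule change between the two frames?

+2.3

The distance was about 6.6 in the first image and 8.9 in the second, so they moved 2.3 units further apart.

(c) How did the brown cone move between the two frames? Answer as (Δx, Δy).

(-1.0, -0.7)

From the two frames, the brown cone sits at roughly (6.6, 6.1) before and (5.6, 5.4) after.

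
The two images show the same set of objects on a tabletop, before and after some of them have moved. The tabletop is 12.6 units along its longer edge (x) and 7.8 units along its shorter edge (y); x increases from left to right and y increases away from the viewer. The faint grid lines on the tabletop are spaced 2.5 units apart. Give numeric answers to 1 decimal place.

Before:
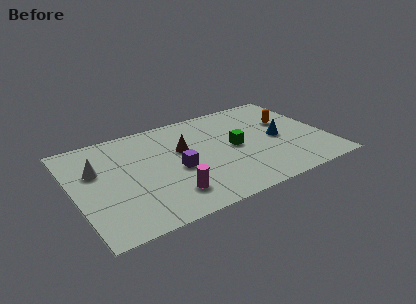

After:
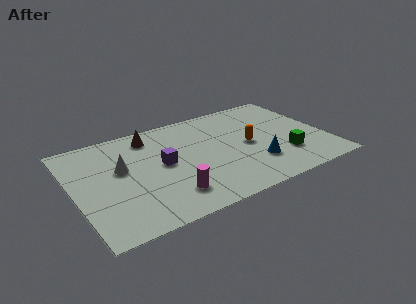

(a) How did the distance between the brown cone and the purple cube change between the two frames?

+0.9

Before: roughly 1.5 units apart; after: 2.4. That's 0.9 units further apart.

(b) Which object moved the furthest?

the green cube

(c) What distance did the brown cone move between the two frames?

2.2

The brown cone moved from about (5.5, 4.8) to (4.1, 6.5), a distance of √(1.4² + 1.7²) ≈ 2.2.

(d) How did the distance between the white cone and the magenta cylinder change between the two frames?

-1.1

They were about 4.6 units apart before and 3.5 after — 1.1 units closer together.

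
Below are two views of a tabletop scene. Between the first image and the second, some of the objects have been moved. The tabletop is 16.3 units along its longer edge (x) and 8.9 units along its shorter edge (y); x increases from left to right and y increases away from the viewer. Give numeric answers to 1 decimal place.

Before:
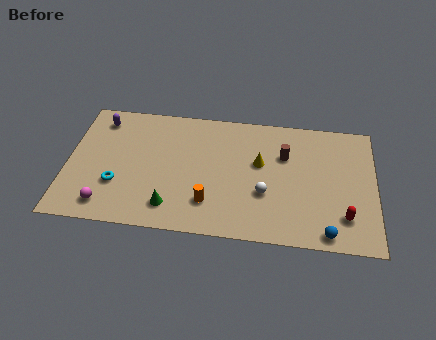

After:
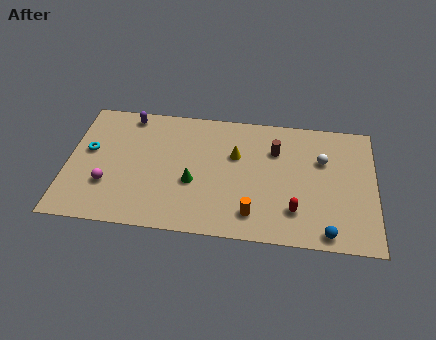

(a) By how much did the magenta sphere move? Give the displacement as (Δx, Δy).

(0.0, 1.4)

From the two frames, the magenta sphere sits at roughly (2.2, 1.4) before and (2.2, 2.8) after.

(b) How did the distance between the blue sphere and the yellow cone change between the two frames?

+1.2

Before: roughly 5.7 units apart; after: 6.9. That's 1.2 units further apart.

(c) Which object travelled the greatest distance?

the white sphere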